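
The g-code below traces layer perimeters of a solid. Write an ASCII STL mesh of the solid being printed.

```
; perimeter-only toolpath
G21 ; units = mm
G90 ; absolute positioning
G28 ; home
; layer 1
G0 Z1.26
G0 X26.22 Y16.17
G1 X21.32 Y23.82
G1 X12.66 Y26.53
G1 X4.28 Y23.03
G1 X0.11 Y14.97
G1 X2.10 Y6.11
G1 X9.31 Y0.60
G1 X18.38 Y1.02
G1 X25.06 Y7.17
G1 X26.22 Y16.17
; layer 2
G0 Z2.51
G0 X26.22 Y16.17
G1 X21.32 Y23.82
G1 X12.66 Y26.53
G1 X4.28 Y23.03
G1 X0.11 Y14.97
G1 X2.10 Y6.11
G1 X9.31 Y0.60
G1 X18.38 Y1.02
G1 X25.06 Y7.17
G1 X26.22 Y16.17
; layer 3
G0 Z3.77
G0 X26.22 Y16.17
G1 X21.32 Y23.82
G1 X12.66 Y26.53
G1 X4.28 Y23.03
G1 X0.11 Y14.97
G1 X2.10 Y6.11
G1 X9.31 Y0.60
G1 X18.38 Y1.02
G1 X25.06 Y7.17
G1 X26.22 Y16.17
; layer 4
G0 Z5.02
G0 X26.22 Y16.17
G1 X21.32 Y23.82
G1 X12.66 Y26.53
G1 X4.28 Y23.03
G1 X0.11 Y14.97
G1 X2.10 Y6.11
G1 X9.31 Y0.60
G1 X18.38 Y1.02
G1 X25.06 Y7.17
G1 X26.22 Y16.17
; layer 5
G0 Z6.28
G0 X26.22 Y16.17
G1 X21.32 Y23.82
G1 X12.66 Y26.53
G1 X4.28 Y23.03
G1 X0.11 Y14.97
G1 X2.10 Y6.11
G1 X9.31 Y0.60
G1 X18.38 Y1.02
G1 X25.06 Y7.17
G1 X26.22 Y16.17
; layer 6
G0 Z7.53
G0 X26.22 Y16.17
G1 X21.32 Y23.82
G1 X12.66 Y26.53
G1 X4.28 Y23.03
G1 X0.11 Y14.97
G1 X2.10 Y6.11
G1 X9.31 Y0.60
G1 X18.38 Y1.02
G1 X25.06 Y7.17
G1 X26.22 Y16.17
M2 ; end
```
solid part
  facet normal 0.0000 0.0000 -1.0000
    outer loop
      vertex 12.66 26.53 0.00
      vertex 21.32 23.82 0.00
      vertex 26.22 16.17 0.00
    endloop
  endfacet
  facet normal 0.0000 0.0000 -1.0000
    outer loop
      vertex 4.28 23.03 0.00
      vertex 12.66 26.53 0.00
      vertex 26.22 16.17 0.00
    endloop
  endfacet
  facet normal 0.0000 0.0000 -1.0000
    outer loop
      vertex 0.11 14.97 0.00
      vertex 4.28 23.03 0.00
      vertex 26.22 16.17 0.00
    endloop
  endfacet
  facet normal 0.0000 0.0000 -1.0000
    outer loop
      vertex 2.10 6.11 0.00
      vertex 0.11 14.97 0.00
      vertex 26.22 16.17 0.00
    endloop
  endfacet
  facet normal 0.0000 0.0000 -1.0000
    outer loop
      vertex 9.31 0.60 0.00
      vertex 2.10 6.11 0.00
      vertex 26.22 16.17 0.00
    endloop
  endfacet
  facet normal 0.0000 0.0000 -1.0000
    outer loop
      vertex 18.38 1.02 0.00
      vertex 9.31 0.60 0.00
      vertex 26.22 16.17 0.00
    endloop
  endfacet
  facet normal 0.0000 0.0000 -1.0000
    outer loop
      vertex 25.06 7.17 0.00
      vertex 18.38 1.02 0.00
      vertex 26.22 16.17 0.00
    endloop
  endfacet
  facet normal 0.0000 0.0000 1.0000
    outer loop
      vertex 26.22 16.17 7.53
      vertex 21.32 23.82 7.53
      vertex 12.66 26.53 7.53
    endloop
  endfacet
  facet normal 0.0000 0.0000 1.0000
    outer loop
      vertex 26.22 16.17 7.53
      vertex 12.66 26.53 7.53
      vertex 4.28 23.03 7.53
    endloop
  endfacet
  facet normal 0.0000 0.0000 1.0000
    outer loop
      vertex 26.22 16.17 7.53
      vertex 4.28 23.03 7.53
      vertex 0.11 14.97 7.53
    endloop
  endfacet
  facet normal 0.0000 0.0000 1.0000
    outer loop
      vertex 26.22 16.17 7.53
      vertex 0.11 14.97 7.53
      vertex 2.10 6.11 7.53
    endloop
  endfacet
  facet normal 0.0000 0.0000 1.0000
    outer loop
      vertex 26.22 16.17 7.53
      vertex 2.10 6.11 7.53
      vertex 9.31 0.60 7.53
    endloop
  endfacet
  facet normal 0.0000 0.0000 1.0000
    outer loop
      vertex 26.22 16.17 7.53
      vertex 9.31 0.60 7.53
      vertex 18.38 1.02 7.53
    endloop
  endfacet
  facet normal 0.0000 0.0000 1.0000
    outer loop
      vertex 26.22 16.17 7.53
      vertex 18.38 1.02 7.53
      vertex 25.06 7.17 7.53
    endloop
  endfacet
  facet normal 0.8421 0.5394 0.0000
    outer loop
      vertex 26.22 16.17 0.00
      vertex 21.32 23.82 0.00
      vertex 21.32 23.82 7.53
    endloop
  endfacet
  facet normal 0.8421 0.5394 0.0000
    outer loop
      vertex 26.22 16.17 0.00
      vertex 21.32 23.82 7.53
      vertex 26.22 16.17 7.53
    endloop
  endfacet
  facet normal 0.2987 0.9544 0.0000
    outer loop
      vertex 21.32 23.82 0.00
      vertex 12.66 26.53 0.00
      vertex 12.66 26.53 7.53
    endloop
  endfacet
  facet normal 0.2987 0.9544 0.0000
    outer loop
      vertex 21.32 23.82 0.00
      vertex 12.66 26.53 7.53
      vertex 21.32 23.82 7.53
    endloop
  endfacet
  facet normal -0.3854 0.9228 0.0000
    outer loop
      vertex 12.66 26.53 0.00
      vertex 4.28 23.03 0.00
      vertex 4.28 23.03 7.53
    endloop
  endfacet
  facet normal -0.3854 0.9228 0.0000
    outer loop
      vertex 12.66 26.53 0.00
      vertex 4.28 23.03 7.53
      vertex 12.66 26.53 7.53
    endloop
  endfacet
  facet normal -0.8882 0.4595 0.0000
    outer loop
      vertex 4.28 23.03 0.00
      vertex 0.11 14.97 0.00
      vertex 0.11 14.97 7.53
    endloop
  endfacet
  facet normal -0.8882 0.4595 0.0000
    outer loop
      vertex 4.28 23.03 0.00
      vertex 0.11 14.97 7.53
      vertex 4.28 23.03 7.53
    endloop
  endfacet
  facet normal -0.9757 -0.2191 0.0000
    outer loop
      vertex 0.11 14.97 0.00
      vertex 2.10 6.11 0.00
      vertex 2.10 6.11 7.53
    endloop
  endfacet
  facet normal -0.9757 -0.2191 0.0000
    outer loop
      vertex 0.11 14.97 0.00
      vertex 2.10 6.11 7.53
      vertex 0.11 14.97 7.53
    endloop
  endfacet
  facet normal -0.6072 -0.7945 0.0000
    outer loop
      vertex 2.10 6.11 0.00
      vertex 9.31 0.60 0.00
      vertex 9.31 0.60 7.53
    endloop
  endfacet
  facet normal -0.6072 -0.7945 0.0000
    outer loop
      vertex 2.10 6.11 0.00
      vertex 9.31 0.60 7.53
      vertex 2.10 6.11 7.53
    endloop
  endfacet
  facet normal 0.0463 -0.9989 0.0000
    outer loop
      vertex 9.31 0.60 0.00
      vertex 18.38 1.02 0.00
      vertex 18.38 1.02 7.53
    endloop
  endfacet
  facet normal 0.0463 -0.9989 0.0000
    outer loop
      vertex 9.31 0.60 0.00
      vertex 18.38 1.02 7.53
      vertex 9.31 0.60 7.53
    endloop
  endfacet
  facet normal 0.6773 -0.7357 0.0000
    outer loop
      vertex 18.38 1.02 0.00
      vertex 25.06 7.17 0.00
      vertex 25.06 7.17 7.53
    endloop
  endfacet
  facet normal 0.6773 -0.7357 0.0000
    outer loop
      vertex 18.38 1.02 0.00
      vertex 25.06 7.17 7.53
      vertex 18.38 1.02 7.53
    endloop
  endfacet
  facet normal 0.9918 -0.1278 0.0000
    outer loop
      vertex 25.06 7.17 0.00
      vertex 26.22 16.17 0.00
      vertex 26.22 16.17 7.53
    endloop
  endfacet
  facet normal 0.9918 -0.1278 0.0000
    outer loop
      vertex 25.06 7.17 0.00
      vertex 26.22 16.17 7.53
      vertex 25.06 7.17 7.53
    endloop
  endfacet
endsolid part

The G0 Z moves step by Δz≈1.26 mm. Every layer's G1 loop is the same polygon, so the solid is a straight extrusion of it from z=0 to z≈7.53. Closing with flat bottom and top caps and triangulating gives 32 facets — a regular 9-sided prism (a cylinder approximated with 9 flat sides), circumscribed radius ≈ 13.3 mm, height ≈ 7.53 mm.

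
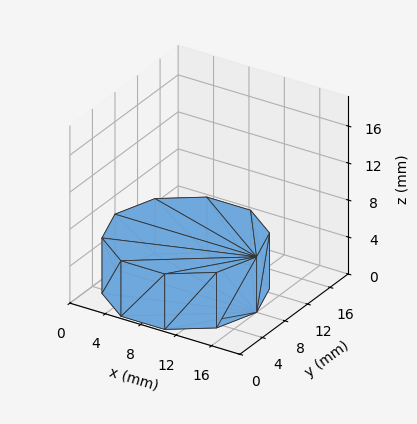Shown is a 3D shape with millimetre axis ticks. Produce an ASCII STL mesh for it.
Reading the render: the shape is a regular 10-sided prism (a cylinder approximated with 10 flat sides), circumscribed radius ≈ 8 mm, height ≈ 6 mm (dimensions read to the nearest mm from the axis ticks). For the STL, each face is triangulated and given an outward normal.

solid part
  facet normal 0.0000 0.0000 -1.0000
    outer loop
      vertex 10.47 15.61 0.00
      vertex 14.47 12.70 0.00
      vertex 16.00 8.00 0.00
    endloop
  endfacet
  facet normal 0.0000 0.0000 -1.0000
    outer loop
      vertex 5.53 15.61 0.00
      vertex 10.47 15.61 0.00
      vertex 16.00 8.00 0.00
    endloop
  endfacet
  facet normal 0.0000 0.0000 -1.0000
    outer loop
      vertex 1.53 12.70 0.00
      vertex 5.53 15.61 0.00
      vertex 16.00 8.00 0.00
    endloop
  endfacet
  facet normal 0.0000 0.0000 -1.0000
    outer loop
      vertex 0.00 8.00 0.00
      vertex 1.53 12.70 0.00
      vertex 16.00 8.00 0.00
    endloop
  endfacet
  facet normal 0.0000 0.0000 -1.0000
    outer loop
      vertex 1.53 3.30 0.00
      vertex 0.00 8.00 0.00
      vertex 16.00 8.00 0.00
    endloop
  endfacet
  facet normal 0.0000 0.0000 -1.0000
    outer loop
      vertex 5.53 0.39 0.00
      vertex 1.53 3.30 0.00
      vertex 16.00 8.00 0.00
    endloop
  endfacet
  facet normal 0.0000 0.0000 -1.0000
    outer loop
      vertex 10.47 0.39 0.00
      vertex 5.53 0.39 0.00
      vertex 16.00 8.00 0.00
    endloop
  endfacet
  facet normal 0.0000 0.0000 -1.0000
    outer loop
      vertex 14.47 3.30 0.00
      vertex 10.47 0.39 0.00
      vertex 16.00 8.00 0.00
    endloop
  endfacet
  facet normal 0.0000 0.0000 1.0000
    outer loop
      vertex 16.00 8.00 6.00
      vertex 14.47 12.70 6.00
      vertex 10.47 15.61 6.00
    endloop
  endfacet
  facet normal 0.0000 0.0000 1.0000
    outer loop
      vertex 16.00 8.00 6.00
      vertex 10.47 15.61 6.00
      vertex 5.53 15.61 6.00
    endloop
  endfacet
  facet normal 0.0000 0.0000 1.0000
    outer loop
      vertex 16.00 8.00 6.00
      vertex 5.53 15.61 6.00
      vertex 1.53 12.70 6.00
    endloop
  endfacet
  facet normal 0.0000 0.0000 1.0000
    outer loop
      vertex 16.00 8.00 6.00
      vertex 1.53 12.70 6.00
      vertex 0.00 8.00 6.00
    endloop
  endfacet
  facet normal 0.0000 0.0000 1.0000
    outer loop
      vertex 16.00 8.00 6.00
      vertex 0.00 8.00 6.00
      vertex 1.53 3.30 6.00
    endloop
  endfacet
  facet normal 0.0000 0.0000 1.0000
    outer loop
      vertex 16.00 8.00 6.00
      vertex 1.53 3.30 6.00
      vertex 5.53 0.39 6.00
    endloop
  endfacet
  facet normal 0.0000 0.0000 1.0000
    outer loop
      vertex 16.00 8.00 6.00
      vertex 5.53 0.39 6.00
      vertex 10.47 0.39 6.00
    endloop
  endfacet
  facet normal 0.0000 0.0000 1.0000
    outer loop
      vertex 16.00 8.00 6.00
      vertex 10.47 0.39 6.00
      vertex 14.47 3.30 6.00
    endloop
  endfacet
  facet normal 0.9509 0.3095 0.0000
    outer loop
      vertex 16.00 8.00 0.00
      vertex 14.47 12.70 0.00
      vertex 14.47 12.70 6.00
    endloop
  endfacet
  facet normal 0.9509 0.3095 0.0000
    outer loop
      vertex 16.00 8.00 0.00
      vertex 14.47 12.70 6.00
      vertex 16.00 8.00 6.00
    endloop
  endfacet
  facet normal 0.5883 0.8086 0.0000
    outer loop
      vertex 14.47 12.70 0.00
      vertex 10.47 15.61 0.00
      vertex 10.47 15.61 6.00
    endloop
  endfacet
  facet normal 0.5883 0.8086 0.0000
    outer loop
      vertex 14.47 12.70 0.00
      vertex 10.47 15.61 6.00
      vertex 14.47 12.70 6.00
    endloop
  endfacet
  facet normal 0.0000 1.0000 0.0000
    outer loop
      vertex 10.47 15.61 0.00
      vertex 5.53 15.61 0.00
      vertex 5.53 15.61 6.00
    endloop
  endfacet
  facet normal 0.0000 1.0000 0.0000
    outer loop
      vertex 10.47 15.61 0.00
      vertex 5.53 15.61 6.00
      vertex 10.47 15.61 6.00
    endloop
  endfacet
  facet normal -0.5883 0.8086 0.0000
    outer loop
      vertex 5.53 15.61 0.00
      vertex 1.53 12.70 0.00
      vertex 1.53 12.70 6.00
    endloop
  endfacet
  facet normal -0.5883 0.8086 0.0000
    outer loop
      vertex 5.53 15.61 0.00
      vertex 1.53 12.70 6.00
      vertex 5.53 15.61 6.00
    endloop
  endfacet
  facet normal -0.9509 0.3095 0.0000
    outer loop
      vertex 1.53 12.70 0.00
      vertex 0.00 8.00 0.00
      vertex 0.00 8.00 6.00
    endloop
  endfacet
  facet normal -0.9509 0.3095 0.0000
    outer loop
      vertex 1.53 12.70 0.00
      vertex 0.00 8.00 6.00
      vertex 1.53 12.70 6.00
    endloop
  endfacet
  facet normal -0.9509 -0.3095 0.0000
    outer loop
      vertex 0.00 8.00 0.00
      vertex 1.53 3.30 0.00
      vertex 1.53 3.30 6.00
    endloop
  endfacet
  facet normal -0.9509 -0.3095 0.0000
    outer loop
      vertex 0.00 8.00 0.00
      vertex 1.53 3.30 6.00
      vertex 0.00 8.00 6.00
    endloop
  endfacet
  facet normal -0.5883 -0.8086 0.0000
    outer loop
      vertex 1.53 3.30 0.00
      vertex 5.53 0.39 0.00
      vertex 5.53 0.39 6.00
    endloop
  endfacet
  facet normal -0.5883 -0.8086 0.0000
    outer loop
      vertex 1.53 3.30 0.00
      vertex 5.53 0.39 6.00
      vertex 1.53 3.30 6.00
    endloop
  endfacet
  facet normal 0.0000 -1.0000 0.0000
    outer loop
      vertex 5.53 0.39 0.00
      vertex 10.47 0.39 0.00
      vertex 10.47 0.39 6.00
    endloop
  endfacet
  facet normal 0.0000 -1.0000 0.0000
    outer loop
      vertex 5.53 0.39 0.00
      vertex 10.47 0.39 6.00
      vertex 5.53 0.39 6.00
    endloop
  endfacet
  facet normal 0.5883 -0.8086 0.0000
    outer loop
      vertex 10.47 0.39 0.00
      vertex 14.47 3.30 0.00
      vertex 14.47 3.30 6.00
    endloop
  endfacet
  facet normal 0.5883 -0.8086 0.0000
    outer loop
      vertex 10.47 0.39 0.00
      vertex 14.47 3.30 6.00
      vertex 10.47 0.39 6.00
    endloop
  endfacet
  facet normal 0.9509 -0.3095 0.0000
    outer loop
      vertex 14.47 3.30 0.00
      vertex 16.00 8.00 0.00
      vertex 16.00 8.00 6.00
    endloop
  endfacet
  facet normal 0.9509 -0.3095 0.0000
    outer loop
      vertex 14.47 3.30 0.00
      vertex 16.00 8.00 6.00
      vertex 14.47 3.30 6.00
    endloop
  endfacet
endsolid part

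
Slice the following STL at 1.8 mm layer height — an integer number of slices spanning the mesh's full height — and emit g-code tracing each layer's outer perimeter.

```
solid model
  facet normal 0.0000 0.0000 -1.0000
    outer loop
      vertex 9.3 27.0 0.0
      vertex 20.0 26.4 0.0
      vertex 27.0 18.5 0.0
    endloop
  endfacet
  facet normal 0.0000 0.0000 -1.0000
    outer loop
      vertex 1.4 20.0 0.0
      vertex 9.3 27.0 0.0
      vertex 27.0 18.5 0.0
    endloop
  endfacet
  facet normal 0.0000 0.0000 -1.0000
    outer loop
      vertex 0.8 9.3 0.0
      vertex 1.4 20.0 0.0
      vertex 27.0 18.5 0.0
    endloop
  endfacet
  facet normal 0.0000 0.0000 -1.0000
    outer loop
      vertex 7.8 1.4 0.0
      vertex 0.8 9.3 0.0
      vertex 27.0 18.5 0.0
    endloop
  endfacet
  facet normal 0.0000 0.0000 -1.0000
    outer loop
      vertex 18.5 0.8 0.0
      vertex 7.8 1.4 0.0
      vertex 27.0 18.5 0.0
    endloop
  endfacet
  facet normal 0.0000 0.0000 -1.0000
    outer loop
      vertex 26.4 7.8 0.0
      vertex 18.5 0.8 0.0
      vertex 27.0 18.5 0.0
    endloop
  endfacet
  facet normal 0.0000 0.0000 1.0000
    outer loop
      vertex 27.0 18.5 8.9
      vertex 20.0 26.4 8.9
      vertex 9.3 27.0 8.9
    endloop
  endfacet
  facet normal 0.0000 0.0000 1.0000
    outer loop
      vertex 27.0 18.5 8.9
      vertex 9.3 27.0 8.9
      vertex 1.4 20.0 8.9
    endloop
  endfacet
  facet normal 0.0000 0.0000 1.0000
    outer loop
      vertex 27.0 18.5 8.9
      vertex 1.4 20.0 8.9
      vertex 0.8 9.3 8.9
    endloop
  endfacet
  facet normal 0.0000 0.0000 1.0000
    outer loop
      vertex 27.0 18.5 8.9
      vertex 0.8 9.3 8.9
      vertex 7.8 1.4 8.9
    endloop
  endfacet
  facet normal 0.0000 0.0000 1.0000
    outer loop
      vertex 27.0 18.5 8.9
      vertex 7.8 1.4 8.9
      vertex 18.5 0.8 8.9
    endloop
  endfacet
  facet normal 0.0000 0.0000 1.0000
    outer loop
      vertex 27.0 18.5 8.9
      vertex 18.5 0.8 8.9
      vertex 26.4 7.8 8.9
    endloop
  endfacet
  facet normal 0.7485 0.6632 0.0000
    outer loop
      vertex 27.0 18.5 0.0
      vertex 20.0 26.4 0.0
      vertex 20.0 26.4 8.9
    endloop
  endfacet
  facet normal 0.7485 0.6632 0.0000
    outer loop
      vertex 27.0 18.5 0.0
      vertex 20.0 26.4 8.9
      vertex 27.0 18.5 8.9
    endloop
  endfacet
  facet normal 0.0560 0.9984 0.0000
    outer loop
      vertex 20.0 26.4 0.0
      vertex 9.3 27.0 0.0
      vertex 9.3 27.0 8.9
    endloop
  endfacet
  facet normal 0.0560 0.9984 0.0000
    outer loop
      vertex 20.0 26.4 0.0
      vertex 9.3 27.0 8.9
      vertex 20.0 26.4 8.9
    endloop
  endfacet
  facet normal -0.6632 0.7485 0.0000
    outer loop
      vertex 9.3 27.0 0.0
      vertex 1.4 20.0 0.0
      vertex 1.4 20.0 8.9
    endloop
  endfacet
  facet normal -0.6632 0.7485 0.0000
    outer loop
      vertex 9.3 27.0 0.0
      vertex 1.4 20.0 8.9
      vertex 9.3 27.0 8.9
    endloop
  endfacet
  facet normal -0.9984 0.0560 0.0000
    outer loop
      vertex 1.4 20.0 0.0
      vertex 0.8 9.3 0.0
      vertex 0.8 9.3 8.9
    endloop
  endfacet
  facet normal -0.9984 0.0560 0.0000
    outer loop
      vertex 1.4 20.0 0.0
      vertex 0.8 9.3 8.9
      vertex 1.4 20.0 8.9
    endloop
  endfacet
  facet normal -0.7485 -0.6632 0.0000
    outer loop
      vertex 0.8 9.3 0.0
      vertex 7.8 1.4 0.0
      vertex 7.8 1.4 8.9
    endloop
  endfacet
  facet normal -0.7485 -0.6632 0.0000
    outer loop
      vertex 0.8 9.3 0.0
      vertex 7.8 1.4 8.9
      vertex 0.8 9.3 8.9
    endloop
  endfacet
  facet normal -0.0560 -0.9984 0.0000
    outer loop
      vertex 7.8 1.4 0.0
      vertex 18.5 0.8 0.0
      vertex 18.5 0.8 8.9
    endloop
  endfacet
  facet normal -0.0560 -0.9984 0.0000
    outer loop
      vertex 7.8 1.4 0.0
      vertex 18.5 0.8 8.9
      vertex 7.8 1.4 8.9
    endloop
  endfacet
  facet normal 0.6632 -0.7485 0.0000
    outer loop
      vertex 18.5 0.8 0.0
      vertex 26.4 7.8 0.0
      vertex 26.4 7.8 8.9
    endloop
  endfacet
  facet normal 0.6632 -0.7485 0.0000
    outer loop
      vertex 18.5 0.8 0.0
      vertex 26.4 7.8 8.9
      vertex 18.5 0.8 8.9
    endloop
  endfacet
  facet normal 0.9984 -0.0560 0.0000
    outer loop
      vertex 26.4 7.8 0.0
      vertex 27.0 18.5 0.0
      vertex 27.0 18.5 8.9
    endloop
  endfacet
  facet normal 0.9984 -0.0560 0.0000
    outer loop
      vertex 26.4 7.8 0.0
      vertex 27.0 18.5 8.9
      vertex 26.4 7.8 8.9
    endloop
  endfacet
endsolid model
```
; perimeter-only toolpath
G21 ; units = mm
G90 ; absolute positioning
G28 ; home
; layer 1
G0 Z1.8
G0 X27.0 Y18.5
G1 X20.0 Y26.4
G1 X9.3 Y27.0
G1 X1.4 Y20.0
G1 X0.8 Y9.3
G1 X7.8 Y1.4
G1 X18.5 Y0.8
G1 X26.4 Y7.8
G1 X27.0 Y18.5
; layer 2
G0 Z3.6
G0 X27.0 Y18.5
G1 X20.0 Y26.4
G1 X9.3 Y27.0
G1 X1.4 Y20.0
G1 X0.8 Y9.3
G1 X7.8 Y1.4
G1 X18.5 Y0.8
G1 X26.4 Y7.8
G1 X27.0 Y18.5
; layer 3
G0 Z5.3
G0 X27.0 Y18.5
G1 X20.0 Y26.4
G1 X9.3 Y27.0
G1 X1.4 Y20.0
G1 X0.8 Y9.3
G1 X7.8 Y1.4
G1 X18.5 Y0.8
G1 X26.4 Y7.8
G1 X27.0 Y18.5
; layer 4
G0 Z7.1
G0 X27.0 Y18.5
G1 X20.0 Y26.4
G1 X9.3 Y27.0
G1 X1.4 Y20.0
G1 X0.8 Y9.3
G1 X7.8 Y1.4
G1 X18.5 Y0.8
G1 X26.4 Y7.8
G1 X27.0 Y18.5
; layer 5
G0 Z8.9
G0 X27.0 Y18.5
G1 X20.0 Y26.4
G1 X9.3 Y27.0
G1 X1.4 Y20.0
G1 X0.8 Y9.3
G1 X7.8 Y1.4
G1 X18.5 Y0.8
G1 X26.4 Y7.8
G1 X27.0 Y18.5
M2 ; end

The solid is a regular 8-sided prism (a cylinder approximated with 8 flat sides), circumscribed radius ≈ 13.9 mm, height ≈ 8.9 mm. Slicing at Δz = 1.8 mm — 5 equal slices spanning the solid's height, so layer i sits at z = i·h/5 — gives 5 non-empty perimeters. Each is a 8-segment closed polygon; G0 lifts to the layer z and rapids to the start vertex, then G1 traces the edges.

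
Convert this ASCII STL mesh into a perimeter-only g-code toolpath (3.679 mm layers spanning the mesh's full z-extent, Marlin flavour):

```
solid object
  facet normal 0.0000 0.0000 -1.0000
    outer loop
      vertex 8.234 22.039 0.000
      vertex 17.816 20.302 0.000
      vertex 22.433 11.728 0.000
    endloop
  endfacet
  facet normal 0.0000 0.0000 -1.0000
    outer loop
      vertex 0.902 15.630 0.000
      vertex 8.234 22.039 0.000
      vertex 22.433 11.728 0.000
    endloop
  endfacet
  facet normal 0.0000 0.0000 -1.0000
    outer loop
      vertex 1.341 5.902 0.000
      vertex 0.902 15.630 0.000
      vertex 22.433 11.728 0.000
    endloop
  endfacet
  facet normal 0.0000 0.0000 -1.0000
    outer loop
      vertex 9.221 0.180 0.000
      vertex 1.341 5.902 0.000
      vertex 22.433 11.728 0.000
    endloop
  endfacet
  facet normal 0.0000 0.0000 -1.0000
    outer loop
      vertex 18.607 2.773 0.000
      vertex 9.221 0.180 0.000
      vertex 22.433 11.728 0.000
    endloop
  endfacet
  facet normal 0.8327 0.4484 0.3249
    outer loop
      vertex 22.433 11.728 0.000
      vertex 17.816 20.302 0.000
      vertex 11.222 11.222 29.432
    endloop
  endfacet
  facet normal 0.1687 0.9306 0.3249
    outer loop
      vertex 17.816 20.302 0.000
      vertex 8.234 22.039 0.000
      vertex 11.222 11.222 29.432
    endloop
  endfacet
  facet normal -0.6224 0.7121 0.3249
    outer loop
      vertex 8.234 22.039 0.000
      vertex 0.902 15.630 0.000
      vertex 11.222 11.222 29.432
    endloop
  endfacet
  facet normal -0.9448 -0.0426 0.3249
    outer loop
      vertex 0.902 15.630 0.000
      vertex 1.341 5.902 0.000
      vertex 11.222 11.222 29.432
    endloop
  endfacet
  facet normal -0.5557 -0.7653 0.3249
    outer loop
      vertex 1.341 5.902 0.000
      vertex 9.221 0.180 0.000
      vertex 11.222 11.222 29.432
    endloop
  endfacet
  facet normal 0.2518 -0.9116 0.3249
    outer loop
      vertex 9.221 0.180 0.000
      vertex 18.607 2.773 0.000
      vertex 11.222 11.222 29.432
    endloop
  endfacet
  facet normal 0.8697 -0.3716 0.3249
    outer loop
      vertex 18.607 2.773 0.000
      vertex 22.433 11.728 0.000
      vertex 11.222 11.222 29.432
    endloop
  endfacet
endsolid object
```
; perimeter-only toolpath
G21 ; units = mm
G90 ; absolute positioning
G28 ; home
; layer 1
G0 Z3.679
G0 X21.032 Y11.665
G1 X16.992 Y19.167
G1 X8.607 Y20.687
G1 X2.192 Y15.079
G1 X2.576 Y6.567
G1 X9.471 Y1.560
G1 X17.684 Y3.829
G1 X21.032 Y11.665
; layer 2
G0 Z7.358
G0 X19.630 Y11.601
G1 X16.167 Y18.032
G1 X8.981 Y19.335
G1 X3.482 Y14.528
G1 X3.811 Y7.232
G1 X9.721 Y2.941
G1 X16.761 Y4.885
G1 X19.630 Y11.601
; layer 3
G0 Z11.037
G0 X18.229 Y11.538
G1 X15.343 Y16.897
G1 X9.354 Y17.983
G1 X4.772 Y13.977
G1 X5.046 Y7.897
G1 X9.971 Y4.321
G1 X15.838 Y5.941
G1 X18.229 Y11.538
; layer 4
G0 Z14.716
G0 X16.828 Y11.475
G1 X14.519 Y15.762
G1 X9.728 Y16.631
G1 X6.062 Y13.426
G1 X6.281 Y8.562
G1 X10.221 Y5.701
G1 X14.915 Y6.997
G1 X16.828 Y11.475
; layer 5
G0 Z18.395
G0 X15.426 Y11.412
G1 X13.695 Y14.627
G1 X10.101 Y15.278
G1 X7.352 Y12.875
G1 X7.517 Y9.227
G1 X10.472 Y7.081
G1 X13.991 Y8.054
G1 X15.426 Y11.412
; layer 6
G0 Z22.074
G0 X14.025 Y11.348
G1 X12.870 Y13.492
G1 X10.475 Y13.926
G1 X8.642 Y12.324
G1 X8.752 Y9.892
G1 X10.722 Y8.461
G1 X13.068 Y9.110
G1 X14.025 Y11.348
; layer 7
G0 Z25.753
G0 X12.623 Y11.285
G1 X12.046 Y12.357
G1 X10.848 Y12.574
G1 X9.932 Y11.773
G1 X9.987 Y10.557
G1 X10.972 Y9.842
G1 X12.145 Y10.166
G1 X12.623 Y11.285
M2 ; end

The solid is a regular 7-sided pyramid, base circumscribed radius ≈ 11.2 mm, apex at z ≈ 29.4 mm. Slicing at Δz = 3.679 mm — 8 equal slices spanning the solid's height, so layer i sits at z = i·h/8 — gives 7 non-empty perimeters. Each is a 7-segment closed polygon; G0 lifts to the layer z and rapids to the start vertex, then G1 traces the edges. The cross-section shrinks linearly with z (the slice at the apex is degenerate and omitted).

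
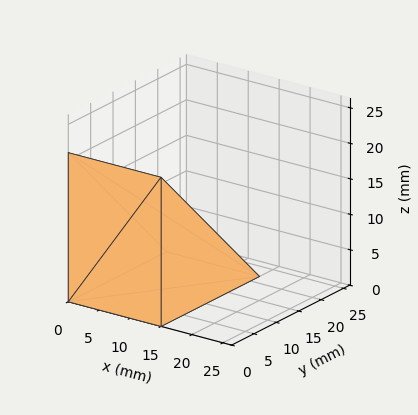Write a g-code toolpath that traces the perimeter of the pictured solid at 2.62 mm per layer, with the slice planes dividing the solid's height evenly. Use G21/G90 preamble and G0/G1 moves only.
Reading the render: the shape is a wedge (ramp): 15 × 22 mm base, rising to 21 mm along the y=0 edge and sloping linearly to z=0 at y=22 (dimensions read to the nearest mm from the axis ticks). For the g-code, the solid's height is divided into equal slices at the stated Δz and each level perimeter traced with G1 moves after a G0 lift.

; perimeter-only toolpath
G21 ; units = mm
G90 ; absolute positioning
G28 ; home
; layer 1
G0 Z2.62
G0 X0.00 Y0.00
G1 X15.00 Y0.00
G1 X15.00 Y19.25
G1 X0.00 Y19.25
G1 X0.00 Y0.00
; layer 2
G0 Z5.25
G0 X0.00 Y0.00
G1 X15.00 Y0.00
G1 X15.00 Y16.50
G1 X0.00 Y16.50
G1 X0.00 Y0.00
; layer 3
G0 Z7.88
G0 X0.00 Y0.00
G1 X15.00 Y0.00
G1 X15.00 Y13.75
G1 X0.00 Y13.75
G1 X0.00 Y0.00
; layer 4
G0 Z10.50
G0 X0.00 Y0.00
G1 X15.00 Y0.00
G1 X15.00 Y11.00
G1 X0.00 Y11.00
G1 X0.00 Y0.00
; layer 5
G0 Z13.12
G0 X0.00 Y0.00
G1 X15.00 Y0.00
G1 X15.00 Y8.25
G1 X0.00 Y8.25
G1 X0.00 Y0.00
; layer 6
G0 Z15.75
G0 X0.00 Y0.00
G1 X15.00 Y0.00
G1 X15.00 Y5.50
G1 X0.00 Y5.50
G1 X0.00 Y0.00
; layer 7
G0 Z18.38
G0 X0.00 Y0.00
G1 X15.00 Y0.00
G1 X15.00 Y2.75
G1 X0.00 Y2.75
G1 X0.00 Y0.00
M2 ; end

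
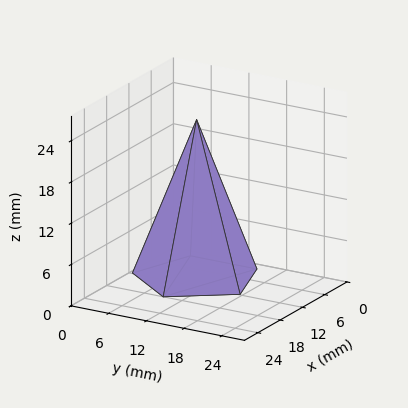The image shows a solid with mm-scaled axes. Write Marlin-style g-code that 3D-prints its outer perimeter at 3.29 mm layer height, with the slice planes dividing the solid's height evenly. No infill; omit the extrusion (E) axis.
Reading the render: the shape is a regular 5-sided pyramid, base circumscribed radius ≈ 9 mm, apex at z ≈ 23 mm (dimensions read to the nearest mm from the axis ticks). For the g-code, the solid's height is divided into equal slices at the stated Δz and each level perimeter traced with G1 moves after a G0 lift.

; perimeter-only toolpath
G21 ; units = mm
G90 ; absolute positioning
G28 ; home
; layer 1
G0 Z3.29
G0 X16.71 Y9.00
G1 X11.38 Y16.34
G1 X2.76 Y13.53
G1 X2.76 Y4.47
G1 X11.38 Y1.66
G1 X16.71 Y9.00
; layer 2
G0 Z6.57
G0 X15.43 Y9.00
G1 X10.99 Y15.11
G1 X3.80 Y12.78
G1 X3.80 Y5.22
G1 X10.99 Y2.89
G1 X15.43 Y9.00
; layer 3
G0 Z9.86
G0 X14.14 Y9.00
G1 X10.59 Y13.89
G1 X4.84 Y12.02
G1 X4.84 Y5.98
G1 X10.59 Y4.11
G1 X14.14 Y9.00
; layer 4
G0 Z13.14
G0 X12.86 Y9.00
G1 X10.19 Y12.67
G1 X5.88 Y11.27
G1 X5.88 Y6.73
G1 X10.19 Y5.33
G1 X12.86 Y9.00
; layer 5
G0 Z16.43
G0 X11.57 Y9.00
G1 X9.79 Y11.45
G1 X6.92 Y10.51
G1 X6.92 Y7.49
G1 X9.79 Y6.55
G1 X11.57 Y9.00
; layer 6
G0 Z19.71
G0 X10.29 Y9.00
G1 X9.40 Y10.22
G1 X7.96 Y9.76
G1 X7.96 Y8.24
G1 X9.40 Y7.78
G1 X10.29 Y9.00
M2 ; end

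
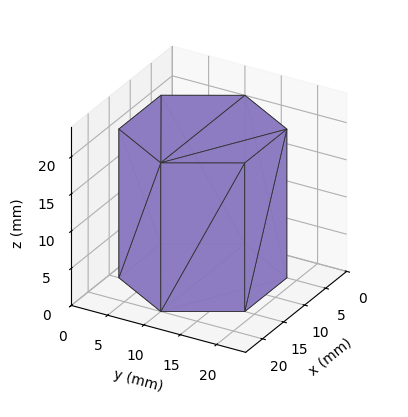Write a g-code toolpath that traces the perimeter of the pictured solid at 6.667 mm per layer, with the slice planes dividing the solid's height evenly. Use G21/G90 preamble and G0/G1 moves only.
Reading the render: the shape is a regular 6-sided prism (a cylinder approximated with 6 flat sides), circumscribed radius ≈ 10 mm, height ≈ 20 mm (dimensions read to the nearest mm from the axis ticks). For the g-code, the solid's height is divided into equal slices at the stated Δz and each level perimeter traced with G1 moves after a G0 lift.

; perimeter-only toolpath
G21 ; units = mm
G90 ; absolute positioning
G28 ; home
; layer 1
G0 Z6.667
G0 X20.000 Y10.000
G1 X15.000 Y18.660
G1 X5.000 Y18.660
G1 X0.000 Y10.000
G1 X5.000 Y1.340
G1 X15.000 Y1.340
G1 X20.000 Y10.000
; layer 2
G0 Z13.333
G0 X20.000 Y10.000
G1 X15.000 Y18.660
G1 X5.000 Y18.660
G1 X0.000 Y10.000
G1 X5.000 Y1.340
G1 X15.000 Y1.340
G1 X20.000 Y10.000
; layer 3
G0 Z20.000
G0 X20.000 Y10.000
G1 X15.000 Y18.660
G1 X5.000 Y18.660
G1 X0.000 Y10.000
G1 X5.000 Y1.340
G1 X15.000 Y1.340
G1 X20.000 Y10.000
M2 ; end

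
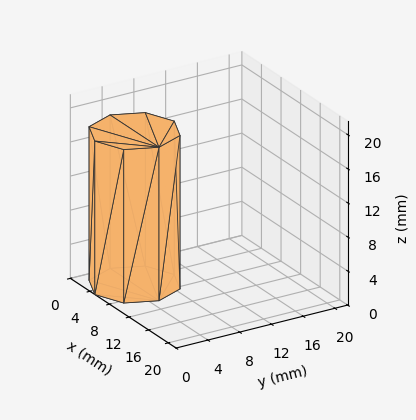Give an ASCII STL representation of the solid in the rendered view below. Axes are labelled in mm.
Reading the render: the shape is a regular 8-sided prism (a cylinder approximated with 8 flat sides), circumscribed radius ≈ 5 mm, height ≈ 18 mm (dimensions read to the nearest mm from the axis ticks). For the STL, each face is triangulated and given an outward normal.

solid part
  facet normal 0.0000 0.0000 -1.0000
    outer loop
      vertex 5.00 10.00 0.00
      vertex 8.54 8.54 0.00
      vertex 10.00 5.00 0.00
    endloop
  endfacet
  facet normal 0.0000 0.0000 -1.0000
    outer loop
      vertex 1.46 8.54 0.00
      vertex 5.00 10.00 0.00
      vertex 10.00 5.00 0.00
    endloop
  endfacet
  facet normal 0.0000 0.0000 -1.0000
    outer loop
      vertex 0.00 5.00 0.00
      vertex 1.46 8.54 0.00
      vertex 10.00 5.00 0.00
    endloop
  endfacet
  facet normal 0.0000 0.0000 -1.0000
    outer loop
      vertex 1.46 1.46 0.00
      vertex 0.00 5.00 0.00
      vertex 10.00 5.00 0.00
    endloop
  endfacet
  facet normal 0.0000 0.0000 -1.0000
    outer loop
      vertex 5.00 0.00 0.00
      vertex 1.46 1.46 0.00
      vertex 10.00 5.00 0.00
    endloop
  endfacet
  facet normal 0.0000 0.0000 -1.0000
    outer loop
      vertex 8.54 1.46 0.00
      vertex 5.00 0.00 0.00
      vertex 10.00 5.00 0.00
    endloop
  endfacet
  facet normal 0.0000 0.0000 1.0000
    outer loop
      vertex 10.00 5.00 18.00
      vertex 8.54 8.54 18.00
      vertex 5.00 10.00 18.00
    endloop
  endfacet
  facet normal 0.0000 0.0000 1.0000
    outer loop
      vertex 10.00 5.00 18.00
      vertex 5.00 10.00 18.00
      vertex 1.46 8.54 18.00
    endloop
  endfacet
  facet normal 0.0000 0.0000 1.0000
    outer loop
      vertex 10.00 5.00 18.00
      vertex 1.46 8.54 18.00
      vertex 0.00 5.00 18.00
    endloop
  endfacet
  facet normal 0.0000 0.0000 1.0000
    outer loop
      vertex 10.00 5.00 18.00
      vertex 0.00 5.00 18.00
      vertex 1.46 1.46 18.00
    endloop
  endfacet
  facet normal 0.0000 0.0000 1.0000
    outer loop
      vertex 10.00 5.00 18.00
      vertex 1.46 1.46 18.00
      vertex 5.00 0.00 18.00
    endloop
  endfacet
  facet normal 0.0000 0.0000 1.0000
    outer loop
      vertex 10.00 5.00 18.00
      vertex 5.00 0.00 18.00
      vertex 8.54 1.46 18.00
    endloop
  endfacet
  facet normal 0.9245 0.3813 0.0000
    outer loop
      vertex 10.00 5.00 0.00
      vertex 8.54 8.54 0.00
      vertex 8.54 8.54 18.00
    endloop
  endfacet
  facet normal 0.9245 0.3813 0.0000
    outer loop
      vertex 10.00 5.00 0.00
      vertex 8.54 8.54 18.00
      vertex 10.00 5.00 18.00
    endloop
  endfacet
  facet normal 0.3813 0.9245 0.0000
    outer loop
      vertex 8.54 8.54 0.00
      vertex 5.00 10.00 0.00
      vertex 5.00 10.00 18.00
    endloop
  endfacet
  facet normal 0.3813 0.9245 0.0000
    outer loop
      vertex 8.54 8.54 0.00
      vertex 5.00 10.00 18.00
      vertex 8.54 8.54 18.00
    endloop
  endfacet
  facet normal -0.3813 0.9245 0.0000
    outer loop
      vertex 5.00 10.00 0.00
      vertex 1.46 8.54 0.00
      vertex 1.46 8.54 18.00
    endloop
  endfacet
  facet normal -0.3813 0.9245 0.0000
    outer loop
      vertex 5.00 10.00 0.00
      vertex 1.46 8.54 18.00
      vertex 5.00 10.00 18.00
    endloop
  endfacet
  facet normal -0.9245 0.3813 0.0000
    outer loop
      vertex 1.46 8.54 0.00
      vertex 0.00 5.00 0.00
      vertex 0.00 5.00 18.00
    endloop
  endfacet
  facet normal -0.9245 0.3813 0.0000
    outer loop
      vertex 1.46 8.54 0.00
      vertex 0.00 5.00 18.00
      vertex 1.46 8.54 18.00
    endloop
  endfacet
  facet normal -0.9245 -0.3813 0.0000
    outer loop
      vertex 0.00 5.00 0.00
      vertex 1.46 1.46 0.00
      vertex 1.46 1.46 18.00
    endloop
  endfacet
  facet normal -0.9245 -0.3813 0.0000
    outer loop
      vertex 0.00 5.00 0.00
      vertex 1.46 1.46 18.00
      vertex 0.00 5.00 18.00
    endloop
  endfacet
  facet normal -0.3813 -0.9245 0.0000
    outer loop
      vertex 1.46 1.46 0.00
      vertex 5.00 0.00 0.00
      vertex 5.00 0.00 18.00
    endloop
  endfacet
  facet normal -0.3813 -0.9245 0.0000
    outer loop
      vertex 1.46 1.46 0.00
      vertex 5.00 0.00 18.00
      vertex 1.46 1.46 18.00
    endloop
  endfacet
  facet normal 0.3813 -0.9245 0.0000
    outer loop
      vertex 5.00 0.00 0.00
      vertex 8.54 1.46 0.00
      vertex 8.54 1.46 18.00
    endloop
  endfacet
  facet normal 0.3813 -0.9245 0.0000
    outer loop
      vertex 5.00 0.00 0.00
      vertex 8.54 1.46 18.00
      vertex 5.00 0.00 18.00
    endloop
  endfacet
  facet normal 0.9245 -0.3813 0.0000
    outer loop
      vertex 8.54 1.46 0.00
      vertex 10.00 5.00 0.00
      vertex 10.00 5.00 18.00
    endloop
  endfacet
  facet normal 0.9245 -0.3813 0.0000
    outer loop
      vertex 8.54 1.46 0.00
      vertex 10.00 5.00 18.00
      vertex 8.54 1.46 18.00
    endloop
  endfacet
endsolid part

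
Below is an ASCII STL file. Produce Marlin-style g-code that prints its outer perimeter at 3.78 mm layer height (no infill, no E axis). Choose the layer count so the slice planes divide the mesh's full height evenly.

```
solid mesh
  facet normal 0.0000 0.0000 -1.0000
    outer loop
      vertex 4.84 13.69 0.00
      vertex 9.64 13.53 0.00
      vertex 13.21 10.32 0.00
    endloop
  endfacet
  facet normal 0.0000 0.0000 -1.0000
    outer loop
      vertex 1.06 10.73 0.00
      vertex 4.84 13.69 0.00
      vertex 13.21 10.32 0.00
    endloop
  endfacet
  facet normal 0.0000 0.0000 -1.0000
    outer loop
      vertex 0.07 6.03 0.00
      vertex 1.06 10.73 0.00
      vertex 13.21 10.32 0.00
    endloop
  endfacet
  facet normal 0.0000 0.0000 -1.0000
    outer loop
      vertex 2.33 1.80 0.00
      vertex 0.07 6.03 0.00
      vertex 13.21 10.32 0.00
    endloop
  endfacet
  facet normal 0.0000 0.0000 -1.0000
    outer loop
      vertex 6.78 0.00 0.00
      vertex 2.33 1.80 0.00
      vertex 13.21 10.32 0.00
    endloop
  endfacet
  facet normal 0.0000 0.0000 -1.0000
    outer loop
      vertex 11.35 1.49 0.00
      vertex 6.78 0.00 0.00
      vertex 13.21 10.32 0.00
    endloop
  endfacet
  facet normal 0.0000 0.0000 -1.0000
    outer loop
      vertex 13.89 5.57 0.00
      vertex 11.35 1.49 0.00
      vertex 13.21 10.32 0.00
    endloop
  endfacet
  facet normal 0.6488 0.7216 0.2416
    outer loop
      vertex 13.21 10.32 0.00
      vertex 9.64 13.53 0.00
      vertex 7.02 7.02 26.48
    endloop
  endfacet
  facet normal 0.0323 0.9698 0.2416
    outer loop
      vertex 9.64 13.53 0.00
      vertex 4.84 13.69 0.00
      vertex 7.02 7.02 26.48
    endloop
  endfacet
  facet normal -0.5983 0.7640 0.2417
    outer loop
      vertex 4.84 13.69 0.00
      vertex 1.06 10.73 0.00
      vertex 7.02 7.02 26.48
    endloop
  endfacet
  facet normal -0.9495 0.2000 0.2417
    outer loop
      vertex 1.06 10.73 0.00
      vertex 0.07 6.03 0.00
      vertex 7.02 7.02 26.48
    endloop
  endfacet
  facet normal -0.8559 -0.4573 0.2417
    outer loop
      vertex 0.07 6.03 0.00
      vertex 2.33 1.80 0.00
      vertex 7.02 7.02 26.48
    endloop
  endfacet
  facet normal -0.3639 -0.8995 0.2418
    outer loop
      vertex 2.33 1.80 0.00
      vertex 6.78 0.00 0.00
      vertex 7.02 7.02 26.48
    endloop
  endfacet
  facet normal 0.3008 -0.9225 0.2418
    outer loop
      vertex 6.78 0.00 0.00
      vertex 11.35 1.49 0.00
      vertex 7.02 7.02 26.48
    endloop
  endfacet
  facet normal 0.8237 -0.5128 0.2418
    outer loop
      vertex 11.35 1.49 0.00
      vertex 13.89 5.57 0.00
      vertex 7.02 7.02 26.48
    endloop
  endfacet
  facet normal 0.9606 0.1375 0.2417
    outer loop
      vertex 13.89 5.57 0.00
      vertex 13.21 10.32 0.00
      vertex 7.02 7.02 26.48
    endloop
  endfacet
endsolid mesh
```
; perimeter-only toolpath
G21 ; units = mm
G90 ; absolute positioning
G28 ; home
; layer 1
G0 Z3.78
G0 X12.33 Y9.85
G1 X9.27 Y12.60
G1 X5.15 Y12.74
G1 X1.91 Y10.20
G1 X1.06 Y6.17
G1 X3.00 Y2.55
G1 X6.81 Y1.00
G1 X10.73 Y2.28
G1 X12.91 Y5.78
G1 X12.33 Y9.85
; layer 2
G0 Z7.57
G0 X11.44 Y9.38
G1 X8.89 Y11.67
G1 X5.46 Y11.78
G1 X2.76 Y9.67
G1 X2.06 Y6.31
G1 X3.67 Y3.29
G1 X6.85 Y2.01
G1 X10.11 Y3.07
G1 X11.93 Y5.98
G1 X11.44 Y9.38
; layer 3
G0 Z11.35
G0 X10.56 Y8.91
G1 X8.52 Y10.74
G1 X5.77 Y10.83
G1 X3.61 Y9.14
G1 X3.05 Y6.45
G1 X4.34 Y4.04
G1 X6.88 Y3.01
G1 X9.49 Y3.86
G1 X10.95 Y6.19
G1 X10.56 Y8.91
; layer 4
G0 Z15.13
G0 X9.67 Y8.43
G1 X8.14 Y9.81
G1 X6.09 Y9.88
G1 X4.47 Y8.61
G1 X4.04 Y6.60
G1 X5.01 Y4.78
G1 X6.92 Y4.01
G1 X8.88 Y4.65
G1 X9.96 Y6.40
G1 X9.67 Y8.43
; layer 5
G0 Z18.91
G0 X8.79 Y7.96
G1 X7.77 Y8.88
G1 X6.40 Y8.93
G1 X5.32 Y8.08
G1 X5.03 Y6.74
G1 X5.68 Y5.53
G1 X6.95 Y5.01
G1 X8.26 Y5.44
G1 X8.98 Y6.61
G1 X8.79 Y7.96
; layer 6
G0 Z22.70
G0 X7.90 Y7.49
G1 X7.39 Y7.95
G1 X6.71 Y7.97
G1 X6.17 Y7.55
G1 X6.03 Y6.88
G1 X6.35 Y6.27
G1 X6.99 Y6.02
G1 X7.64 Y6.23
G1 X8.00 Y6.81
G1 X7.90 Y7.49
M2 ; end

The solid is a regular 9-sided pyramid, base circumscribed radius ≈ 7.02 mm, apex at z ≈ 26.5 mm. Slicing at Δz = 3.78 mm — 7 equal slices spanning the solid's height, so layer i sits at z = i·h/7 — gives 6 non-empty perimeters. Each is a 9-segment closed polygon; G0 lifts to the layer z and rapids to the start vertex, then G1 traces the edges. The cross-section shrinks linearly with z (the slice at the apex is degenerate and omitted).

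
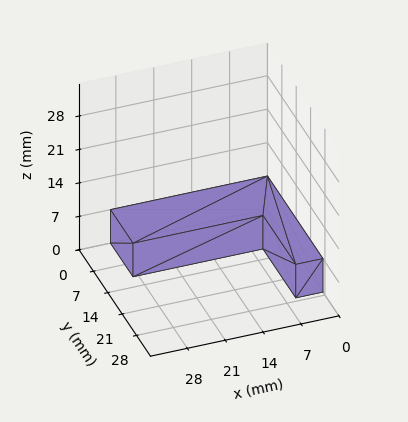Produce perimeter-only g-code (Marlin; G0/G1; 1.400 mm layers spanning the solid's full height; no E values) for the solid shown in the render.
Reading the render: the shape is an L-shaped prism: outer 29 × 27 mm, arm thicknesses ≈ 11 mm (horizontal) and 5 mm (vertical), extruded 7 mm in z (dimensions read to the nearest mm from the axis ticks). For the g-code, the solid's height is divided into equal slices at the stated Δz and each level perimeter traced with G1 moves after a G0 lift.

; perimeter-only toolpath
G21 ; units = mm
G90 ; absolute positioning
G28 ; home
; layer 1
G0 Z1.400
G0 X0.000 Y0.000
G1 X29.000 Y0.000
G1 X29.000 Y11.000
G1 X5.000 Y11.000
G1 X5.000 Y27.000
G1 X0.000 Y27.000
G1 X0.000 Y0.000
; layer 2
G0 Z2.800
G0 X0.000 Y0.000
G1 X29.000 Y0.000
G1 X29.000 Y11.000
G1 X5.000 Y11.000
G1 X5.000 Y27.000
G1 X0.000 Y27.000
G1 X0.000 Y0.000
; layer 3
G0 Z4.200
G0 X0.000 Y0.000
G1 X29.000 Y0.000
G1 X29.000 Y11.000
G1 X5.000 Y11.000
G1 X5.000 Y27.000
G1 X0.000 Y27.000
G1 X0.000 Y0.000
; layer 4
G0 Z5.600
G0 X0.000 Y0.000
G1 X29.000 Y0.000
G1 X29.000 Y11.000
G1 X5.000 Y11.000
G1 X5.000 Y27.000
G1 X0.000 Y27.000
G1 X0.000 Y0.000
; layer 5
G0 Z7.000
G0 X0.000 Y0.000
G1 X29.000 Y0.000
G1 X29.000 Y11.000
G1 X5.000 Y11.000
G1 X5.000 Y27.000
G1 X0.000 Y27.000
G1 X0.000 Y0.000
M2 ; end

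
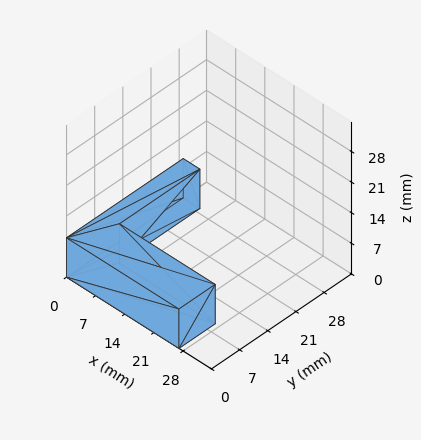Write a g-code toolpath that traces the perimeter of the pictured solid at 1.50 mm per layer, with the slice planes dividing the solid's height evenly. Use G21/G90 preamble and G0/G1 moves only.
Reading the render: the shape is an L-shaped prism: outer 27 × 29 mm, arm thicknesses ≈ 9 mm (horizontal) and 4 mm (vertical), extruded 9 mm in z (dimensions read to the nearest mm from the axis ticks). For the g-code, the solid's height is divided into equal slices at the stated Δz and each level perimeter traced with G1 moves after a G0 lift.

; perimeter-only toolpath
G21 ; units = mm
G90 ; absolute positioning
G28 ; home
; layer 1
G0 Z1.50
G0 X0.00 Y0.00
G1 X27.00 Y0.00
G1 X27.00 Y9.00
G1 X4.00 Y9.00
G1 X4.00 Y29.00
G1 X0.00 Y29.00
G1 X0.00 Y0.00
; layer 2
G0 Z3.00
G0 X0.00 Y0.00
G1 X27.00 Y0.00
G1 X27.00 Y9.00
G1 X4.00 Y9.00
G1 X4.00 Y29.00
G1 X0.00 Y29.00
G1 X0.00 Y0.00
; layer 3
G0 Z4.50
G0 X0.00 Y0.00
G1 X27.00 Y0.00
G1 X27.00 Y9.00
G1 X4.00 Y9.00
G1 X4.00 Y29.00
G1 X0.00 Y29.00
G1 X0.00 Y0.00
; layer 4
G0 Z6.00
G0 X0.00 Y0.00
G1 X27.00 Y0.00
G1 X27.00 Y9.00
G1 X4.00 Y9.00
G1 X4.00 Y29.00
G1 X0.00 Y29.00
G1 X0.00 Y0.00
; layer 5
G0 Z7.50
G0 X0.00 Y0.00
G1 X27.00 Y0.00
G1 X27.00 Y9.00
G1 X4.00 Y9.00
G1 X4.00 Y29.00
G1 X0.00 Y29.00
G1 X0.00 Y0.00
; layer 6
G0 Z9.00
G0 X0.00 Y0.00
G1 X27.00 Y0.00
G1 X27.00 Y9.00
G1 X4.00 Y9.00
G1 X4.00 Y29.00
G1 X0.00 Y29.00
G1 X0.00 Y0.00
M2 ; end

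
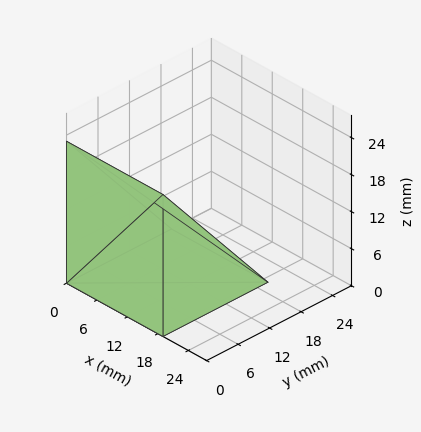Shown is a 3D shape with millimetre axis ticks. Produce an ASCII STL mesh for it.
Reading the render: the shape is a wedge (ramp): 19 × 20 mm base, rising to 23 mm along the y=0 edge and sloping linearly to z=0 at y=20 (dimensions read to the nearest mm from the axis ticks). For the STL, each face is triangulated and given an outward normal.

solid part
  facet normal 0.0000 0.0000 -1.0000
    outer loop
      vertex 19.00 20.00 0.00
      vertex 19.00 0.00 0.00
      vertex 0.00 0.00 0.00
    endloop
  endfacet
  facet normal 0.0000 0.0000 -1.0000
    outer loop
      vertex 0.00 20.00 0.00
      vertex 19.00 20.00 0.00
      vertex 0.00 0.00 0.00
    endloop
  endfacet
  facet normal 0.0000 -1.0000 0.0000
    outer loop
      vertex 0.00 0.00 0.00
      vertex 19.00 0.00 0.00
      vertex 19.00 0.00 23.00
    endloop
  endfacet
  facet normal 0.0000 -1.0000 0.0000
    outer loop
      vertex 0.00 0.00 0.00
      vertex 19.00 0.00 23.00
      vertex 0.00 0.00 23.00
    endloop
  endfacet
  facet normal 0.0000 0.7546 0.6562
    outer loop
      vertex 0.00 0.00 23.00
      vertex 19.00 0.00 23.00
      vertex 19.00 20.00 0.00
    endloop
  endfacet
  facet normal 0.0000 0.7546 0.6562
    outer loop
      vertex 0.00 0.00 23.00
      vertex 19.00 20.00 0.00
      vertex 0.00 20.00 0.00
    endloop
  endfacet
  facet normal -1.0000 0.0000 0.0000
    outer loop
      vertex 0.00 0.00 23.00
      vertex 0.00 20.00 0.00
      vertex 0.00 0.00 0.00
    endloop
  endfacet
  facet normal 1.0000 0.0000 0.0000
    outer loop
      vertex 19.00 0.00 0.00
      vertex 19.00 20.00 0.00
      vertex 19.00 0.00 23.00
    endloop
  endfacet
endsolid part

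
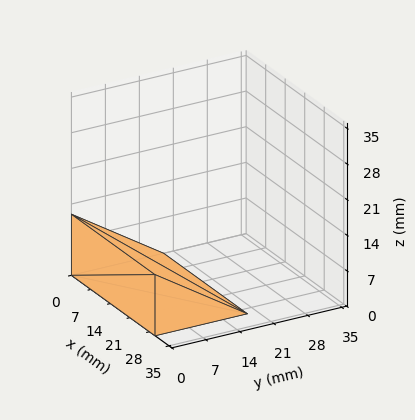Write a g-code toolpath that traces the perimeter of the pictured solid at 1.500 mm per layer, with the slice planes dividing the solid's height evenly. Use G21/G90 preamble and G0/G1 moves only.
Reading the render: the shape is a wedge (ramp): 30 × 19 mm base, rising to 12 mm along the y=0 edge and sloping linearly to z=0 at y=19 (dimensions read to the nearest mm from the axis ticks). For the g-code, the solid's height is divided into equal slices at the stated Δz and each level perimeter traced with G1 moves after a G0 lift.

; perimeter-only toolpath
G21 ; units = mm
G90 ; absolute positioning
G28 ; home
; layer 1
G0 Z1.500
G0 X0.000 Y0.000
G1 X30.000 Y0.000
G1 X30.000 Y16.625
G1 X0.000 Y16.625
G1 X0.000 Y0.000
; layer 2
G0 Z3.000
G0 X0.000 Y0.000
G1 X30.000 Y0.000
G1 X30.000 Y14.250
G1 X0.000 Y14.250
G1 X0.000 Y0.000
; layer 3
G0 Z4.500
G0 X0.000 Y0.000
G1 X30.000 Y0.000
G1 X30.000 Y11.875
G1 X0.000 Y11.875
G1 X0.000 Y0.000
; layer 4
G0 Z6.000
G0 X0.000 Y0.000
G1 X30.000 Y0.000
G1 X30.000 Y9.500
G1 X0.000 Y9.500
G1 X0.000 Y0.000
; layer 5
G0 Z7.500
G0 X0.000 Y0.000
G1 X30.000 Y0.000
G1 X30.000 Y7.125
G1 X0.000 Y7.125
G1 X0.000 Y0.000
; layer 6
G0 Z9.000
G0 X0.000 Y0.000
G1 X30.000 Y0.000
G1 X30.000 Y4.750
G1 X0.000 Y4.750
G1 X0.000 Y0.000
; layer 7
G0 Z10.500
G0 X0.000 Y0.000
G1 X30.000 Y0.000
G1 X30.000 Y2.375
G1 X0.000 Y2.375
G1 X0.000 Y0.000
M2 ; end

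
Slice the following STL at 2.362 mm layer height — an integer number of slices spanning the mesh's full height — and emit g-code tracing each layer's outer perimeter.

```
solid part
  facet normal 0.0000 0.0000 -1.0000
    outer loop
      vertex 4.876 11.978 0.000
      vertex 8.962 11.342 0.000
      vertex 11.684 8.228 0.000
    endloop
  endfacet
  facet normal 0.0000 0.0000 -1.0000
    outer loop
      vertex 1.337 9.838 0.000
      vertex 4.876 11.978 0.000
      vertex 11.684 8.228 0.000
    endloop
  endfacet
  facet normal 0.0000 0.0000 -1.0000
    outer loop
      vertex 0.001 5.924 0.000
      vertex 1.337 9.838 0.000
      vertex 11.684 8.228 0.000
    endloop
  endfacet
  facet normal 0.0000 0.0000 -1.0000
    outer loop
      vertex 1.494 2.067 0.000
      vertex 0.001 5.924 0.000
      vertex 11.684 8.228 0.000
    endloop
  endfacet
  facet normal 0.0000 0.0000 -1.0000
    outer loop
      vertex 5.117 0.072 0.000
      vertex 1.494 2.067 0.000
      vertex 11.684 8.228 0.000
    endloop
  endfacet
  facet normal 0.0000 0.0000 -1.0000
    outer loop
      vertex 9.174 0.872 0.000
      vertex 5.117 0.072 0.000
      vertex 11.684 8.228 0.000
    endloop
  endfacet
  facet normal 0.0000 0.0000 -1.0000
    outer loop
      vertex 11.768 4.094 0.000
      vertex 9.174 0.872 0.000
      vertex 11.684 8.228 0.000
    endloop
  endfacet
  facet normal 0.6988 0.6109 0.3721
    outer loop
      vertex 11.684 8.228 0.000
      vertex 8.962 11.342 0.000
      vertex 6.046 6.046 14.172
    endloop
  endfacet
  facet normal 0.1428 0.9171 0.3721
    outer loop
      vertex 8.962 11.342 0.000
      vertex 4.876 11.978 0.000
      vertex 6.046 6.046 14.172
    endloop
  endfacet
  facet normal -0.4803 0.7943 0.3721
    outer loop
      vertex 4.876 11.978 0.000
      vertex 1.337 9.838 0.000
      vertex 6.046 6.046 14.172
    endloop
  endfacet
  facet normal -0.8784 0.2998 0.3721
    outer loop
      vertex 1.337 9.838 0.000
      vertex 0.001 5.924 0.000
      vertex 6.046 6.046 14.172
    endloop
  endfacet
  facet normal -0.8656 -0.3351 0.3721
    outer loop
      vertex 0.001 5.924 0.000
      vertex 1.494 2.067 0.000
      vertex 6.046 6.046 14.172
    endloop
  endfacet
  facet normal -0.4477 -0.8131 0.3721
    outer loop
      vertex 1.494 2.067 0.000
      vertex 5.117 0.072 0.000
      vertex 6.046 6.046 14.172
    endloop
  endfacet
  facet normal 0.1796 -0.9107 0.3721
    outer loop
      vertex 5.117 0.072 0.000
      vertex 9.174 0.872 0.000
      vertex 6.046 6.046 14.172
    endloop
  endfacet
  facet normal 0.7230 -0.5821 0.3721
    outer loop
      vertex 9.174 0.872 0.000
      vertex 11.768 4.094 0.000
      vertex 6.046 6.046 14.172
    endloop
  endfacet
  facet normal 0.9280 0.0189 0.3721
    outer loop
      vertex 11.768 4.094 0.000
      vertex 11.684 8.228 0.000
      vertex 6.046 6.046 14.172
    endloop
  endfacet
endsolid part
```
; perimeter-only toolpath
G21 ; units = mm
G90 ; absolute positioning
G28 ; home
; layer 1
G0 Z2.362
G0 X10.744 Y7.864
G1 X8.476 Y10.459
G1 X5.071 Y10.989
G1 X2.122 Y9.206
G1 X1.008 Y5.944
G1 X2.253 Y2.730
G1 X5.272 Y1.068
G1 X8.653 Y1.734
G1 X10.814 Y4.419
G1 X10.744 Y7.864
; layer 2
G0 Z4.724
G0 X9.805 Y7.501
G1 X7.990 Y9.577
G1 X5.266 Y10.001
G1 X2.907 Y8.574
G1 X2.016 Y5.965
G1 X3.011 Y3.393
G1 X5.427 Y2.063
G1 X8.131 Y2.597
G1 X9.861 Y4.745
G1 X9.805 Y7.501
; layer 3
G0 Z7.086
G0 X8.865 Y7.137
G1 X7.504 Y8.694
G1 X5.461 Y9.012
G1 X3.692 Y7.942
G1 X3.024 Y5.985
G1 X3.770 Y4.056
G1 X5.582 Y3.059
G1 X7.610 Y3.459
G1 X8.907 Y5.070
G1 X8.865 Y7.137
; layer 4
G0 Z9.448
G0 X7.925 Y6.773
G1 X7.018 Y7.811
G1 X5.656 Y8.023
G1 X4.476 Y7.310
G1 X4.031 Y6.005
G1 X4.529 Y4.720
G1 X5.736 Y4.055
G1 X7.089 Y4.321
G1 X7.953 Y5.395
G1 X7.925 Y6.773
; layer 5
G0 Z11.810
G0 X6.986 Y6.410
G1 X6.532 Y6.929
G1 X5.851 Y7.035
G1 X5.261 Y6.678
G1 X5.039 Y6.026
G1 X5.287 Y5.383
G1 X5.891 Y5.050
G1 X6.567 Y5.184
G1 X7.000 Y5.721
G1 X6.986 Y6.410
M2 ; end

The solid is a regular 9-sided pyramid, base circumscribed radius ≈ 6.05 mm, apex at z ≈ 14.2 mm. Slicing at Δz = 2.362 mm — 6 equal slices spanning the solid's height, so layer i sits at z = i·h/6 — gives 5 non-empty perimeters. Each is a 9-segment closed polygon; G0 lifts to the layer z and rapids to the start vertex, then G1 traces the edges. The cross-section shrinks linearly with z (the slice at the apex is degenerate and omitted).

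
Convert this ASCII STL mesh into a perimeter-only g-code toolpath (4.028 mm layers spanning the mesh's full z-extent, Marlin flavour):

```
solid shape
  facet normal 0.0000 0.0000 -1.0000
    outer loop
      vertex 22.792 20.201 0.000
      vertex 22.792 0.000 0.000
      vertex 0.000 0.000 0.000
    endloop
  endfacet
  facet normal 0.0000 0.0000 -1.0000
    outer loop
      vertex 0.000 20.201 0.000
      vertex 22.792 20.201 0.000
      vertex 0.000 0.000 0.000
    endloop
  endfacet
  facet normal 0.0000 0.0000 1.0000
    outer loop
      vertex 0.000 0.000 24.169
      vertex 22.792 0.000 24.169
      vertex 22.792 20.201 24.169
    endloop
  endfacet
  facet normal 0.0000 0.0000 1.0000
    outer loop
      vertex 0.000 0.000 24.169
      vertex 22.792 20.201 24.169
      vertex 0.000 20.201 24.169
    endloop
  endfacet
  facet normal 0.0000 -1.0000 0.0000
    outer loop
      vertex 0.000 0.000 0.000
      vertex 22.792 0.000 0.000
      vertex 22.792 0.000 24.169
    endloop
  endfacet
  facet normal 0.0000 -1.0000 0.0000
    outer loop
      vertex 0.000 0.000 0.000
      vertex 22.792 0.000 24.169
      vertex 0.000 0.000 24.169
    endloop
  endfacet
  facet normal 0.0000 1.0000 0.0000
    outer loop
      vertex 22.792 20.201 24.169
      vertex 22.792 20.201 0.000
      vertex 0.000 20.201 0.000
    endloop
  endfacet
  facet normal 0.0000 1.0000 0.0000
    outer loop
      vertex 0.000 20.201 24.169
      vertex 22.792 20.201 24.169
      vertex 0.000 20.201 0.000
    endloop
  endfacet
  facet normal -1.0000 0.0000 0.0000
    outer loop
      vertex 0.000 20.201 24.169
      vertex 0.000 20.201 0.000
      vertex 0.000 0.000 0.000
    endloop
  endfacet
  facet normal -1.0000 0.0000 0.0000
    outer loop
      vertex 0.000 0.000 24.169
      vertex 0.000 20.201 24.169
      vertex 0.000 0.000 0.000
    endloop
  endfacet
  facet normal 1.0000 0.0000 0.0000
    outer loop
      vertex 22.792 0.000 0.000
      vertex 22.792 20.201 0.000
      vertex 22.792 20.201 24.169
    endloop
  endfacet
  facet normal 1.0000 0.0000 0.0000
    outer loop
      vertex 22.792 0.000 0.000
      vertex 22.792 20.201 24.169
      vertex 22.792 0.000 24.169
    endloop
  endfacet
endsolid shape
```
; perimeter-only toolpath
G21 ; units = mm
G90 ; absolute positioning
G28 ; home
; layer 1
G0 Z4.028
G0 X0.000 Y0.000
G1 X22.792 Y0.000
G1 X22.792 Y20.201
G1 X0.000 Y20.201
G1 X0.000 Y0.000
; layer 2
G0 Z8.056
G0 X0.000 Y0.000
G1 X22.792 Y0.000
G1 X22.792 Y20.201
G1 X0.000 Y20.201
G1 X0.000 Y0.000
; layer 3
G0 Z12.084
G0 X0.000 Y0.000
G1 X22.792 Y0.000
G1 X22.792 Y20.201
G1 X0.000 Y20.201
G1 X0.000 Y0.000
; layer 4
G0 Z16.113
G0 X0.000 Y0.000
G1 X22.792 Y0.000
G1 X22.792 Y20.201
G1 X0.000 Y20.201
G1 X0.000 Y0.000
; layer 5
G0 Z20.141
G0 X0.000 Y0.000
G1 X22.792 Y0.000
G1 X22.792 Y20.201
G1 X0.000 Y20.201
G1 X0.000 Y0.000
; layer 6
G0 Z24.169
G0 X0.000 Y0.000
G1 X22.792 Y0.000
G1 X22.792 Y20.201
G1 X0.000 Y20.201
G1 X0.000 Y0.000
M2 ; end

The solid is a rectangular box, roughly 22.8 × 20.2 mm footprint and 24.2 mm tall. Slicing at Δz = 4.028 mm — 6 equal slices spanning the solid's height, so layer i sits at z = i·h/6 — gives 6 non-empty perimeters. Each is a 4-segment closed polygon; G0 lifts to the layer z and rapids to the start vertex, then G1 traces the edges.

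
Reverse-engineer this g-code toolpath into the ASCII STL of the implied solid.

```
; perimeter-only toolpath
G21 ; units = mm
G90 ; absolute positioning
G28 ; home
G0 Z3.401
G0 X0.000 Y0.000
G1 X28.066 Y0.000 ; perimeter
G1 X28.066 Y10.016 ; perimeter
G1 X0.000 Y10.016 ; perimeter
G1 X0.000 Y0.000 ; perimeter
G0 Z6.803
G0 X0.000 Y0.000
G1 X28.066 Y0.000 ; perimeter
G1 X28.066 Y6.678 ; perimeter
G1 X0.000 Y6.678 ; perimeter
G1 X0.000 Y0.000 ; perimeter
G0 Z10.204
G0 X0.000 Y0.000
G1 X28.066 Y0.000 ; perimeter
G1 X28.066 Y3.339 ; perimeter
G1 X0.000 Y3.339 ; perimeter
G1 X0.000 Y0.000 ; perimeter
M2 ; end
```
solid part
  facet normal 0.0000 0.0000 -1.0000
    outer loop
      vertex 28.066 13.355 0.000
      vertex 28.066 0.000 0.000
      vertex 0.000 0.000 0.000
    endloop
  endfacet
  facet normal 0.0000 0.0000 -1.0000
    outer loop
      vertex 0.000 13.355 0.000
      vertex 28.066 13.355 0.000
      vertex 0.000 0.000 0.000
    endloop
  endfacet
  facet normal 0.0000 -1.0000 0.0000
    outer loop
      vertex 0.000 0.000 0.000
      vertex 28.066 0.000 0.000
      vertex 28.066 0.000 13.606
    endloop
  endfacet
  facet normal 0.0000 -1.0000 0.0000
    outer loop
      vertex 0.000 0.000 0.000
      vertex 28.066 0.000 13.606
      vertex 0.000 0.000 13.606
    endloop
  endfacet
  facet normal 0.0000 0.7137 0.7005
    outer loop
      vertex 0.000 0.000 13.606
      vertex 28.066 0.000 13.606
      vertex 28.066 13.355 0.000
    endloop
  endfacet
  facet normal 0.0000 0.7137 0.7005
    outer loop
      vertex 0.000 0.000 13.606
      vertex 28.066 13.355 0.000
      vertex 0.000 13.355 0.000
    endloop
  endfacet
  facet normal -1.0000 0.0000 0.0000
    outer loop
      vertex 0.000 0.000 13.606
      vertex 0.000 13.355 0.000
      vertex 0.000 0.000 0.000
    endloop
  endfacet
  facet normal 1.0000 0.0000 0.0000
    outer loop
      vertex 28.066 0.000 0.000
      vertex 28.066 13.355 0.000
      vertex 28.066 0.000 13.606
    endloop
  endfacet
endsolid part

The G0 Z moves step by Δz≈3.401 mm. The G1 loops shrink linearly with z, so the solid tapers from its base footprint up to z≈13.6. Closing with a flat bottom cap and the tapered top and triangulating gives 8 facets — a wedge (ramp): 28.1 × 13.4 mm base, rising to 13.6 mm along the y=0 edge and sloping linearly to z=0 at y=13.4.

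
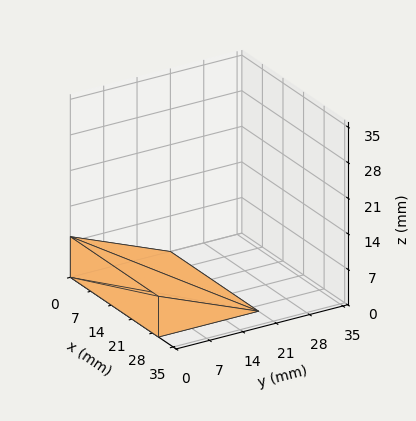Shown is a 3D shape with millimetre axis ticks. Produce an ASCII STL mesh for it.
Reading the render: the shape is a wedge (ramp): 30 × 21 mm base, rising to 8 mm along the y=0 edge and sloping linearly to z=0 at y=21 (dimensions read to the nearest mm from the axis ticks). For the STL, each face is triangulated and given an outward normal.

solid part
  facet normal 0.0000 0.0000 -1.0000
    outer loop
      vertex 30.00 21.00 0.00
      vertex 30.00 0.00 0.00
      vertex 0.00 0.00 0.00
    endloop
  endfacet
  facet normal 0.0000 0.0000 -1.0000
    outer loop
      vertex 0.00 21.00 0.00
      vertex 30.00 21.00 0.00
      vertex 0.00 0.00 0.00
    endloop
  endfacet
  facet normal 0.0000 -1.0000 0.0000
    outer loop
      vertex 0.00 0.00 0.00
      vertex 30.00 0.00 0.00
      vertex 30.00 0.00 8.00
    endloop
  endfacet
  facet normal 0.0000 -1.0000 0.0000
    outer loop
      vertex 0.00 0.00 0.00
      vertex 30.00 0.00 8.00
      vertex 0.00 0.00 8.00
    endloop
  endfacet
  facet normal 0.0000 0.3560 0.9345
    outer loop
      vertex 0.00 0.00 8.00
      vertex 30.00 0.00 8.00
      vertex 30.00 21.00 0.00
    endloop
  endfacet
  facet normal 0.0000 0.3560 0.9345
    outer loop
      vertex 0.00 0.00 8.00
      vertex 30.00 21.00 0.00
      vertex 0.00 21.00 0.00
    endloop
  endfacet
  facet normal -1.0000 0.0000 0.0000
    outer loop
      vertex 0.00 0.00 8.00
      vertex 0.00 21.00 0.00
      vertex 0.00 0.00 0.00
    endloop
  endfacet
  facet normal 1.0000 0.0000 0.0000
    outer loop
      vertex 30.00 0.00 0.00
      vertex 30.00 21.00 0.00
      vertex 30.00 0.00 8.00
    endloop
  endfacet
endsolid part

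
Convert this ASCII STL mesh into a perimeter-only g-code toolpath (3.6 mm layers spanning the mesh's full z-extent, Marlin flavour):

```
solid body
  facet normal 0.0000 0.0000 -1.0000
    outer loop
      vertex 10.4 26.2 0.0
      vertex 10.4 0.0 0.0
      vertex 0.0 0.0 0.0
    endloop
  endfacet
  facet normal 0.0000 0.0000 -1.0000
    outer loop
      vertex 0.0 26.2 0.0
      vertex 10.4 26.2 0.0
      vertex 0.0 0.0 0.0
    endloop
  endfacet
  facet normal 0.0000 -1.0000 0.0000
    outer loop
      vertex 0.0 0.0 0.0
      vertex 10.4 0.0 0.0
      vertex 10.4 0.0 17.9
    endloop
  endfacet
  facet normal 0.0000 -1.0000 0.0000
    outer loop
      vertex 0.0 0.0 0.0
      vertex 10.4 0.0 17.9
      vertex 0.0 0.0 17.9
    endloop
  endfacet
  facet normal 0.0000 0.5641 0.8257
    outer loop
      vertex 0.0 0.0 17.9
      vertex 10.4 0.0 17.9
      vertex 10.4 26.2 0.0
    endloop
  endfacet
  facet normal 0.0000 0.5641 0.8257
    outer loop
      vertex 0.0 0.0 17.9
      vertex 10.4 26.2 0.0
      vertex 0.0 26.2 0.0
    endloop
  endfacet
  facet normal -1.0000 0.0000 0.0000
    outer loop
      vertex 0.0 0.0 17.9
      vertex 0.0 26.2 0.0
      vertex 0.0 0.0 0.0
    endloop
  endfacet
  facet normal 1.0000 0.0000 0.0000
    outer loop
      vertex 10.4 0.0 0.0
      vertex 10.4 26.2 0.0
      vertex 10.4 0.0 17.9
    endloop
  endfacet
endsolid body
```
; perimeter-only toolpath
G21 ; units = mm
G90 ; absolute positioning
G28 ; home
; layer 1
G0 Z3.6
G0 X0.0 Y0.0
G1 X10.4 Y0.0
G1 X10.4 Y21.0
G1 X0.0 Y21.0
G1 X0.0 Y0.0
; layer 2
G0 Z7.2
G0 X0.0 Y0.0
G1 X10.4 Y0.0
G1 X10.4 Y15.7
G1 X0.0 Y15.7
G1 X0.0 Y0.0
; layer 3
G0 Z10.7
G0 X0.0 Y0.0
G1 X10.4 Y0.0
G1 X10.4 Y10.5
G1 X0.0 Y10.5
G1 X0.0 Y0.0
; layer 4
G0 Z14.3
G0 X0.0 Y0.0
G1 X10.4 Y0.0
G1 X10.4 Y5.2
G1 X0.0 Y5.2
G1 X0.0 Y0.0
M2 ; end

The solid is a wedge (ramp): 10.4 × 26.2 mm base, rising to 17.9 mm along the y=0 edge and sloping linearly to z=0 at y=26.2. Slicing at Δz = 3.6 mm — 5 equal slices spanning the solid's height, so layer i sits at z = i·h/5 — gives 4 non-empty perimeters. Each is a 4-segment closed polygon; G0 lifts to the layer z and rapids to the start vertex, then G1 traces the edges. The cross-section shrinks linearly with z (the slice at the apex is degenerate and omitted).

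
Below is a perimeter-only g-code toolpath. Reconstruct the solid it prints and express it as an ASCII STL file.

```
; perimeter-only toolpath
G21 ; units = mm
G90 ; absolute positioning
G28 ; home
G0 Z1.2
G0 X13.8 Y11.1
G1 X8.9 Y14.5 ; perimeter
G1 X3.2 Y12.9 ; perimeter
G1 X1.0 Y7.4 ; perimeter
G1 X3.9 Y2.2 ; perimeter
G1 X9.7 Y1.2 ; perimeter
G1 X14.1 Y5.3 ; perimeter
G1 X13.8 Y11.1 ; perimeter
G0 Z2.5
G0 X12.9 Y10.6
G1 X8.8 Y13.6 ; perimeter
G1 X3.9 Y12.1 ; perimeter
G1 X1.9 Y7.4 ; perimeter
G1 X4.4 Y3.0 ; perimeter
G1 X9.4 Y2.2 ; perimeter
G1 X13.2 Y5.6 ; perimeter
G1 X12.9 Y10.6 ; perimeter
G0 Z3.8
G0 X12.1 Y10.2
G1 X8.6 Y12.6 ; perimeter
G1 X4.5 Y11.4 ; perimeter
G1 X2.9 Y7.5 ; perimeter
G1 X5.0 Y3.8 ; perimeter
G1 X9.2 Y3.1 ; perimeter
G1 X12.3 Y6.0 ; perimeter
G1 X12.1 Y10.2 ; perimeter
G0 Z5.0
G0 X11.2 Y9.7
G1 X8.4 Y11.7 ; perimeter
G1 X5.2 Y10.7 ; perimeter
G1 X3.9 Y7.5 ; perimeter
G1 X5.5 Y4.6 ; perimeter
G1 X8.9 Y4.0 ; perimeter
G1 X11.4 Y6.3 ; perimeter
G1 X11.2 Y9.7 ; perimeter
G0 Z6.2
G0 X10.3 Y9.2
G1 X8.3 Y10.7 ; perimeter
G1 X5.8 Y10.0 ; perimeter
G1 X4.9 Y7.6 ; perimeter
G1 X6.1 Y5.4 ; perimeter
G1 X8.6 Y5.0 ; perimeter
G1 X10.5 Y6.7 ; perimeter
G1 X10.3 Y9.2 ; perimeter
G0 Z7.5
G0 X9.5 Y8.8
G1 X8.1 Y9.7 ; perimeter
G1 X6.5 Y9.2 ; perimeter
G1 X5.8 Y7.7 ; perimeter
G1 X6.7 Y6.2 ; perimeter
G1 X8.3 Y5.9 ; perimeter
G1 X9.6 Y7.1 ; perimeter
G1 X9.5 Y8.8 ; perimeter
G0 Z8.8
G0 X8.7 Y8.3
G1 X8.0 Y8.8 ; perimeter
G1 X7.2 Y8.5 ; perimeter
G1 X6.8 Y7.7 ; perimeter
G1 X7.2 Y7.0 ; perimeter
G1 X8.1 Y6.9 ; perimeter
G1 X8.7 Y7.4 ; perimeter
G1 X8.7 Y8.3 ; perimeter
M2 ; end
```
solid part
  facet normal 0.0000 0.0000 -1.0000
    outer loop
      vertex 2.6 13.6 0.0
      vertex 9.1 15.5 0.0
      vertex 14.6 11.6 0.0
    endloop
  endfacet
  facet normal 0.0000 0.0000 -1.0000
    outer loop
      vertex 0.0 7.3 0.0
      vertex 2.6 13.6 0.0
      vertex 14.6 11.6 0.0
    endloop
  endfacet
  facet normal 0.0000 0.0000 -1.0000
    outer loop
      vertex 3.3 1.4 0.0
      vertex 0.0 7.3 0.0
      vertex 14.6 11.6 0.0
    endloop
  endfacet
  facet normal 0.0000 0.0000 -1.0000
    outer loop
      vertex 10.0 0.3 0.0
      vertex 3.3 1.4 0.0
      vertex 14.6 11.6 0.0
    endloop
  endfacet
  facet normal 0.0000 0.0000 -1.0000
    outer loop
      vertex 15.0 4.9 0.0
      vertex 10.0 0.3 0.0
      vertex 14.6 11.6 0.0
    endloop
  endfacet
  facet normal 0.4731 0.6672 0.5753
    outer loop
      vertex 14.6 11.6 0.0
      vertex 9.1 15.5 0.0
      vertex 7.8 7.8 10.0
    endloop
  endfacet
  facet normal -0.2296 0.7854 0.5749
    outer loop
      vertex 9.1 15.5 0.0
      vertex 2.6 13.6 0.0
      vertex 7.8 7.8 10.0
    endloop
  endfacet
  facet normal -0.7566 0.3122 0.5745
    outer loop
      vertex 2.6 13.6 0.0
      vertex 0.0 7.3 0.0
      vertex 7.8 7.8 10.0
    endloop
  endfacet
  facet normal -0.7133 -0.3989 0.5763
    outer loop
      vertex 0.0 7.3 0.0
      vertex 3.3 1.4 0.0
      vertex 7.8 7.8 10.0
    endloop
  endfacet
  facet normal -0.1324 -0.8067 0.5759
    outer loop
      vertex 3.3 1.4 0.0
      vertex 10.0 0.3 0.0
      vertex 7.8 7.8 10.0
    endloop
  endfacet
  facet normal 0.5544 -0.6026 0.5740
    outer loop
      vertex 10.0 0.3 0.0
      vertex 15.0 4.9 0.0
      vertex 7.8 7.8 10.0
    endloop
  endfacet
  facet normal 0.8172 0.0488 0.5743
    outer loop
      vertex 15.0 4.9 0.0
      vertex 14.6 11.6 0.0
      vertex 7.8 7.8 10.0
    endloop
  endfacet
endsolid part

The G0 Z moves step by Δz≈1.2 mm. The G1 loops shrink linearly with z, so the solid tapers from its base footprint up to z≈10. Closing with a flat bottom cap and the tapered top and triangulating gives 12 facets — a regular 7-sided pyramid, base circumscribed radius ≈ 7.8 mm, apex at z ≈ 10 mm.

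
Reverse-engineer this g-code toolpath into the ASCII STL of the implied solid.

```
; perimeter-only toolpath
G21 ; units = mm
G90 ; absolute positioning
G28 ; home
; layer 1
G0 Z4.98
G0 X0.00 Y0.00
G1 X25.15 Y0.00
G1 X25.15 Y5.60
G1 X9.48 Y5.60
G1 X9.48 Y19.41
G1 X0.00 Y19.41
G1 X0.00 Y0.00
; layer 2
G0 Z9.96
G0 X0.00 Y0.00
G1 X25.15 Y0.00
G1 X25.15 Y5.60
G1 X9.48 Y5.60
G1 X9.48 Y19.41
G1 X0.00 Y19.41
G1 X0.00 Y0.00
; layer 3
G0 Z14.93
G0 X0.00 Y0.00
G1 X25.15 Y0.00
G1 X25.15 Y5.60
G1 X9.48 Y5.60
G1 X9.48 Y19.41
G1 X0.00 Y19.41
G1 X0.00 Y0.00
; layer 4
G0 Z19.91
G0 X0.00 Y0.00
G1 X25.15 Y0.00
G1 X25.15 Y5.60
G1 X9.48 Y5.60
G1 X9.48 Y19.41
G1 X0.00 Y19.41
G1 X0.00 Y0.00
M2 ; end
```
solid part
  facet normal 0.0000 0.0000 -1.0000
    outer loop
      vertex 25.15 5.60 0.00
      vertex 25.15 0.00 0.00
      vertex 0.00 0.00 0.00
    endloop
  endfacet
  facet normal 0.0000 0.0000 -1.0000
    outer loop
      vertex 9.48 5.60 0.00
      vertex 25.15 5.60 0.00
      vertex 0.00 0.00 0.00
    endloop
  endfacet
  facet normal 0.0000 0.0000 -1.0000
    outer loop
      vertex 9.48 19.41 0.00
      vertex 9.48 5.60 0.00
      vertex 0.00 0.00 0.00
    endloop
  endfacet
  facet normal 0.0000 0.0000 -1.0000
    outer loop
      vertex 0.00 19.41 0.00
      vertex 9.48 19.41 0.00
      vertex 0.00 0.00 0.00
    endloop
  endfacet
  facet normal 0.0000 0.0000 1.0000
    outer loop
      vertex 0.00 0.00 19.91
      vertex 25.15 0.00 19.91
      vertex 25.15 5.60 19.91
    endloop
  endfacet
  facet normal 0.0000 0.0000 1.0000
    outer loop
      vertex 0.00 0.00 19.91
      vertex 25.15 5.60 19.91
      vertex 9.48 5.60 19.91
    endloop
  endfacet
  facet normal 0.0000 0.0000 1.0000
    outer loop
      vertex 0.00 0.00 19.91
      vertex 9.48 5.60 19.91
      vertex 9.48 19.41 19.91
    endloop
  endfacet
  facet normal 0.0000 0.0000 1.0000
    outer loop
      vertex 0.00 0.00 19.91
      vertex 9.48 19.41 19.91
      vertex 0.00 19.41 19.91
    endloop
  endfacet
  facet normal 0.0000 -1.0000 0.0000
    outer loop
      vertex 0.00 0.00 0.00
      vertex 25.15 0.00 0.00
      vertex 25.15 0.00 19.91
    endloop
  endfacet
  facet normal 0.0000 -1.0000 0.0000
    outer loop
      vertex 0.00 0.00 0.00
      vertex 25.15 0.00 19.91
      vertex 0.00 0.00 19.91
    endloop
  endfacet
  facet normal 1.0000 0.0000 0.0000
    outer loop
      vertex 25.15 0.00 0.00
      vertex 25.15 5.60 0.00
      vertex 25.15 5.60 19.91
    endloop
  endfacet
  facet normal 1.0000 0.0000 0.0000
    outer loop
      vertex 25.15 0.00 0.00
      vertex 25.15 5.60 19.91
      vertex 25.15 0.00 19.91
    endloop
  endfacet
  facet normal 0.0000 1.0000 0.0000
    outer loop
      vertex 25.15 5.60 0.00
      vertex 9.48 5.60 0.00
      vertex 9.48 5.60 19.91
    endloop
  endfacet
  facet normal 0.0000 1.0000 0.0000
    outer loop
      vertex 25.15 5.60 0.00
      vertex 9.48 5.60 19.91
      vertex 25.15 5.60 19.91
    endloop
  endfacet
  facet normal 1.0000 0.0000 0.0000
    outer loop
      vertex 9.48 5.60 0.00
      vertex 9.48 19.41 0.00
      vertex 9.48 19.41 19.91
    endloop
  endfacet
  facet normal 1.0000 0.0000 0.0000
    outer loop
      vertex 9.48 5.60 0.00
      vertex 9.48 19.41 19.91
      vertex 9.48 5.60 19.91
    endloop
  endfacet
  facet normal 0.0000 1.0000 0.0000
    outer loop
      vertex 9.48 19.41 0.00
      vertex 0.00 19.41 0.00
      vertex 0.00 19.41 19.91
    endloop
  endfacet
  facet normal 0.0000 1.0000 0.0000
    outer loop
      vertex 9.48 19.41 0.00
      vertex 0.00 19.41 19.91
      vertex 9.48 19.41 19.91
    endloop
  endfacet
  facet normal -1.0000 0.0000 0.0000
    outer loop
      vertex 0.00 19.41 0.00
      vertex 0.00 0.00 0.00
      vertex 0.00 0.00 19.91
    endloop
  endfacet
  facet normal -1.0000 0.0000 0.0000
    outer loop
      vertex 0.00 19.41 0.00
      vertex 0.00 0.00 19.91
      vertex 0.00 19.41 19.91
    endloop
  endfacet
endsolid part

The G0 Z moves step by Δz≈4.98 mm. Every layer's G1 loop is the same polygon, so the solid is a straight extrusion of it from z=0 to z≈19.9. Closing with flat bottom and top caps and triangulating gives 20 facets — an L-shaped prism: outer 25.1 × 19.4 mm, arm thicknesses ≈ 5.6 mm (horizontal) and 9.48 mm (vertical), extruded 19.9 mm in z.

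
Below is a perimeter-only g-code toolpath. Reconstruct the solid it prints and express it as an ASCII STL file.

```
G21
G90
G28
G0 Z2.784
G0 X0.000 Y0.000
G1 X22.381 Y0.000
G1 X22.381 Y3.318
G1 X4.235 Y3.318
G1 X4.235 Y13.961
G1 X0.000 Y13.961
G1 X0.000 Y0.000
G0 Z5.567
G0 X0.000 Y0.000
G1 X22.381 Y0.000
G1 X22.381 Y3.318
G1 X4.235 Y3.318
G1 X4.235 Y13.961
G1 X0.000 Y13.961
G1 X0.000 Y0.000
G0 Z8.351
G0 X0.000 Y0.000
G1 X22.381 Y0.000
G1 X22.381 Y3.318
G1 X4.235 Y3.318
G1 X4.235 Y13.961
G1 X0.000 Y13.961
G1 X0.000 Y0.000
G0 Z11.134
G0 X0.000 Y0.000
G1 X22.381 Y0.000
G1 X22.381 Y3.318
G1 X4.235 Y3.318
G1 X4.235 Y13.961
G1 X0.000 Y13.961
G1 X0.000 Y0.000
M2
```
solid part
  facet normal 0.0000 0.0000 -1.0000
    outer loop
      vertex 22.381 3.318 0.000
      vertex 22.381 0.000 0.000
      vertex 0.000 0.000 0.000
    endloop
  endfacet
  facet normal 0.0000 0.0000 -1.0000
    outer loop
      vertex 4.235 3.318 0.000
      vertex 22.381 3.318 0.000
      vertex 0.000 0.000 0.000
    endloop
  endfacet
  facet normal 0.0000 0.0000 -1.0000
    outer loop
      vertex 4.235 13.961 0.000
      vertex 4.235 3.318 0.000
      vertex 0.000 0.000 0.000
    endloop
  endfacet
  facet normal 0.0000 0.0000 -1.0000
    outer loop
      vertex 0.000 13.961 0.000
      vertex 4.235 13.961 0.000
      vertex 0.000 0.000 0.000
    endloop
  endfacet
  facet normal 0.0000 0.0000 1.0000
    outer loop
      vertex 0.000 0.000 11.134
      vertex 22.381 0.000 11.134
      vertex 22.381 3.318 11.134
    endloop
  endfacet
  facet normal 0.0000 0.0000 1.0000
    outer loop
      vertex 0.000 0.000 11.134
      vertex 22.381 3.318 11.134
      vertex 4.235 3.318 11.134
    endloop
  endfacet
  facet normal 0.0000 0.0000 1.0000
    outer loop
      vertex 0.000 0.000 11.134
      vertex 4.235 3.318 11.134
      vertex 4.235 13.961 11.134
    endloop
  endfacet
  facet normal 0.0000 0.0000 1.0000
    outer loop
      vertex 0.000 0.000 11.134
      vertex 4.235 13.961 11.134
      vertex 0.000 13.961 11.134
    endloop
  endfacet
  facet normal 0.0000 -1.0000 0.0000
    outer loop
      vertex 0.000 0.000 0.000
      vertex 22.381 0.000 0.000
      vertex 22.381 0.000 11.134
    endloop
  endfacet
  facet normal 0.0000 -1.0000 0.0000
    outer loop
      vertex 0.000 0.000 0.000
      vertex 22.381 0.000 11.134
      vertex 0.000 0.000 11.134
    endloop
  endfacet
  facet normal 1.0000 0.0000 0.0000
    outer loop
      vertex 22.381 0.000 0.000
      vertex 22.381 3.318 0.000
      vertex 22.381 3.318 11.134
    endloop
  endfacet
  facet normal 1.0000 0.0000 0.0000
    outer loop
      vertex 22.381 0.000 0.000
      vertex 22.381 3.318 11.134
      vertex 22.381 0.000 11.134
    endloop
  endfacet
  facet normal 0.0000 1.0000 0.0000
    outer loop
      vertex 22.381 3.318 0.000
      vertex 4.235 3.318 0.000
      vertex 4.235 3.318 11.134
    endloop
  endfacet
  facet normal 0.0000 1.0000 0.0000
    outer loop
      vertex 22.381 3.318 0.000
      vertex 4.235 3.318 11.134
      vertex 22.381 3.318 11.134
    endloop
  endfacet
  facet normal 1.0000 0.0000 0.0000
    outer loop
      vertex 4.235 3.318 0.000
      vertex 4.235 13.961 0.000
      vertex 4.235 13.961 11.134
    endloop
  endfacet
  facet normal 1.0000 0.0000 0.0000
    outer loop
      vertex 4.235 3.318 0.000
      vertex 4.235 13.961 11.134
      vertex 4.235 3.318 11.134
    endloop
  endfacet
  facet normal 0.0000 1.0000 0.0000
    outer loop
      vertex 4.235 13.961 0.000
      vertex 0.000 13.961 0.000
      vertex 0.000 13.961 11.134
    endloop
  endfacet
  facet normal 0.0000 1.0000 0.0000
    outer loop
      vertex 4.235 13.961 0.000
      vertex 0.000 13.961 11.134
      vertex 4.235 13.961 11.134
    endloop
  endfacet
  facet normal -1.0000 0.0000 0.0000
    outer loop
      vertex 0.000 13.961 0.000
      vertex 0.000 0.000 0.000
      vertex 0.000 0.000 11.134
    endloop
  endfacet
  facet normal -1.0000 0.0000 0.0000
    outer loop
      vertex 0.000 13.961 0.000
      vertex 0.000 0.000 11.134
      vertex 0.000 13.961 11.134
    endloop
  endfacet
endsolid part

The G0 Z moves step by Δz≈2.784 mm. Every layer's G1 loop is the same polygon, so the solid is a straight extrusion of it from z=0 to z≈11.1. Closing with flat bottom and top caps and triangulating gives 20 facets — an L-shaped prism: outer 22.4 × 14 mm, arm thicknesses ≈ 3.32 mm (horizontal) and 4.24 mm (vertical), extruded 11.1 mm in z.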